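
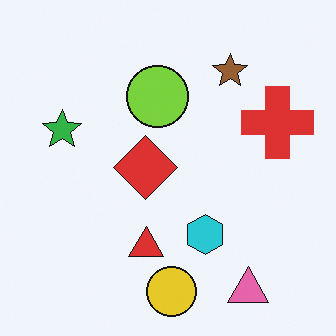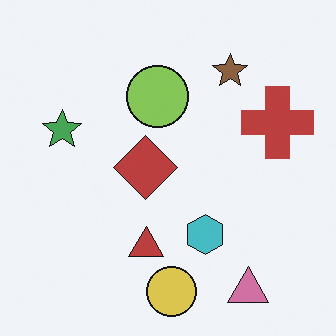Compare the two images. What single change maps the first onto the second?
Slightly desaturated.

All colors are more muted and greyish — a global saturation change.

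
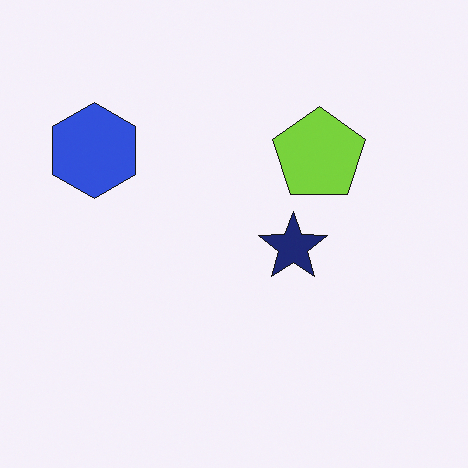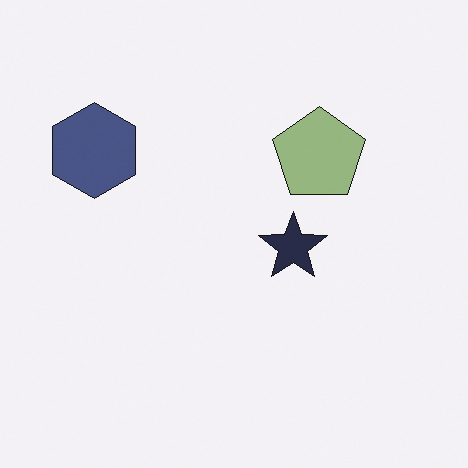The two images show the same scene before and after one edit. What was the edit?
It was made much more muted (saturation change).

All colors are more muted and greyish — a global saturation change.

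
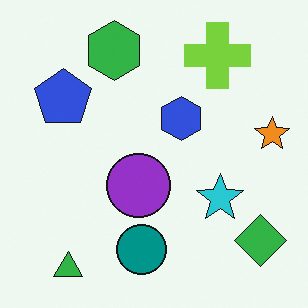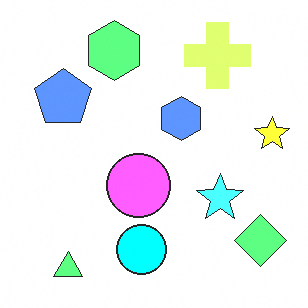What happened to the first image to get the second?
Brightened a lot.

Every pixel — background and shapes alike — is uniformly brightened.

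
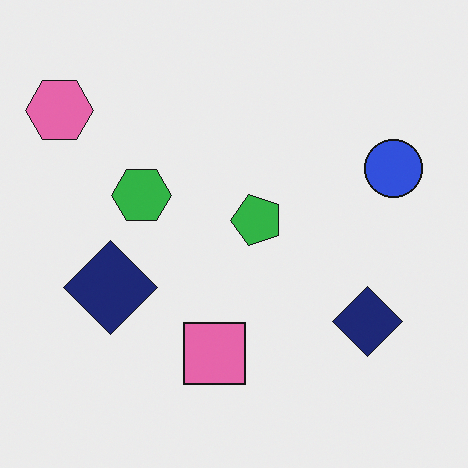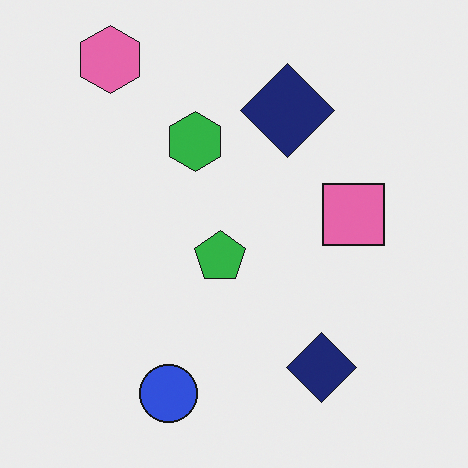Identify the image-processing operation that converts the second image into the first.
The first image is the second transposed (reflected across the top-left ↔ bottom-right diagonal).

Shapes have swapped their row and column positions — what was in the top-right is now in the bottom-left — a diagonal reflection.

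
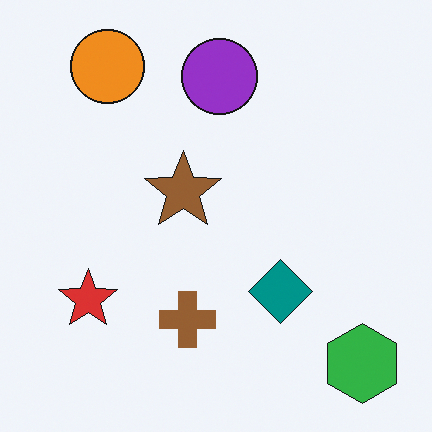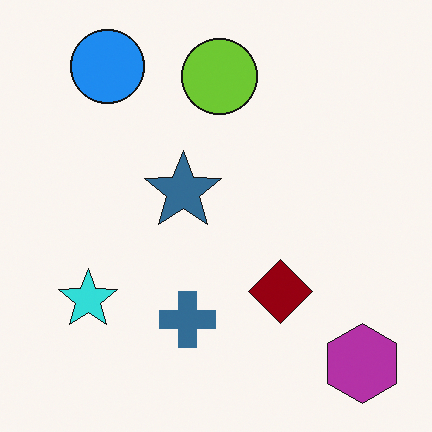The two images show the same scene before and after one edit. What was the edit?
The second image is the first hue-shifted by a large amount.

Every shape's color has rotated by the same amount around the hue wheel — a uniform hue shift.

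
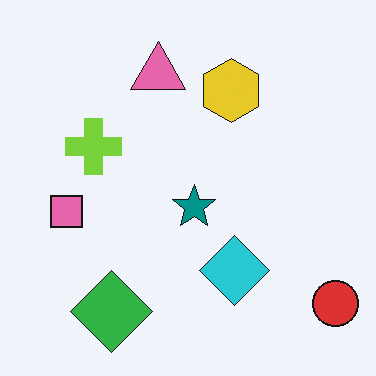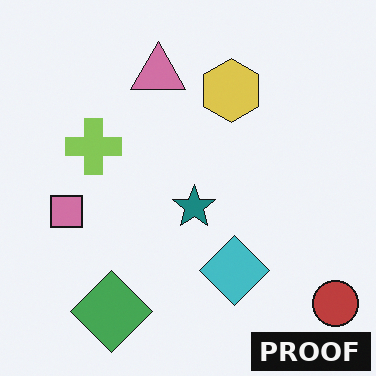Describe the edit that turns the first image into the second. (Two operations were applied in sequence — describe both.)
The second image is the first slightly desaturated, then watermarked with the text "PROOF" in the lower-right corner.

All colors are more muted and greyish — a global saturation change. A dark label reading "PROOF" appears in the lower-right corner.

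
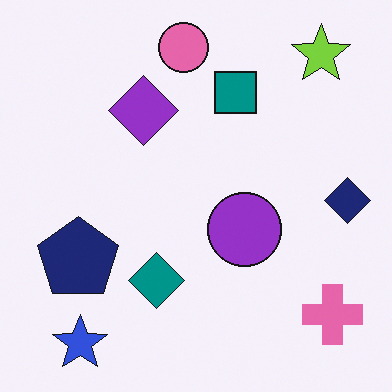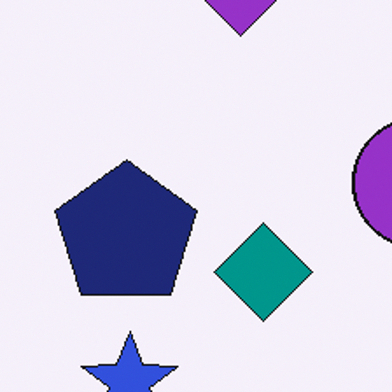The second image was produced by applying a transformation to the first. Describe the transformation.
Cropped tightly and scaled back up.

The visible shapes are larger and the field of view is narrower; shapes near the original edges may be partly or wholly outside the frame — a crop-and-rescale.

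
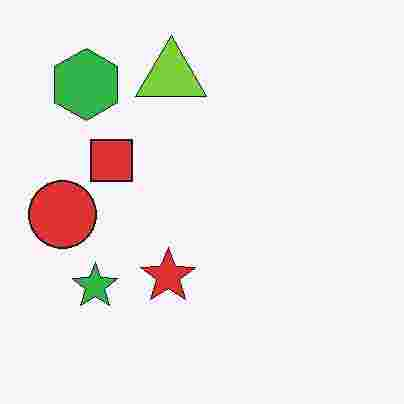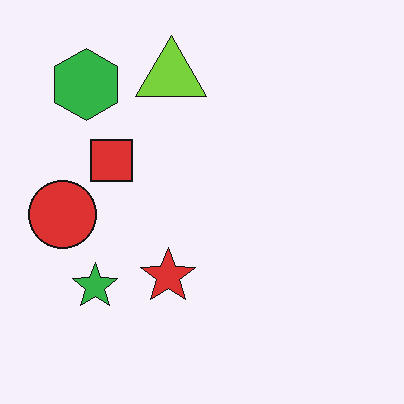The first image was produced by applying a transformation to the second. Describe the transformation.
This is the original image heavily JPEG-compressed with obvious blocking artifacts.

Blocky 8×8 compression artifacts appear around shape edges and the flat background shows ringing — characteristic JPEG degradation.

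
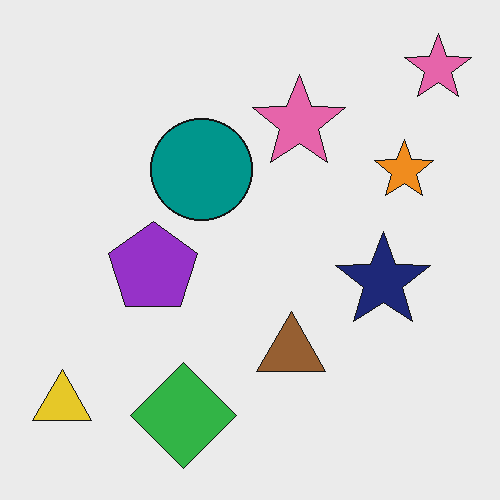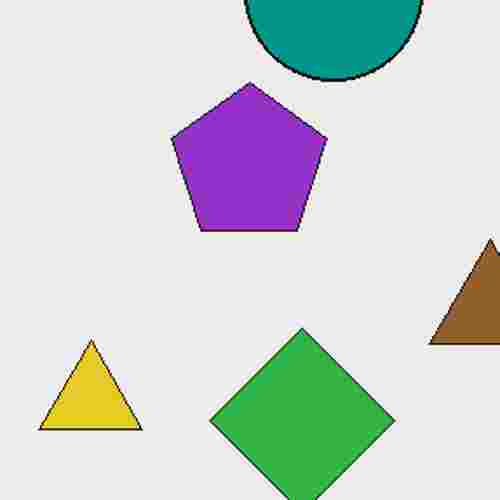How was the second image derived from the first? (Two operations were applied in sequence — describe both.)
The second image is the first cropped tightly and scaled back up, then heavily JPEG-compressed with obvious blocking artifacts.

The visible shapes are larger and the field of view is narrower; shapes near the original edges may be partly or wholly outside the frame — a crop-and-rescale. Blocky 8×8 compression artifacts appear around shape edges and the flat background shows ringing — characteristic JPEG degradation.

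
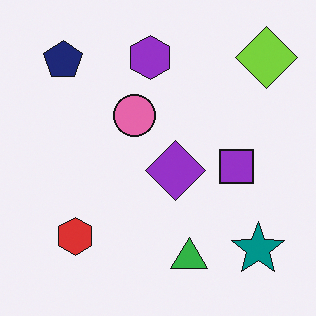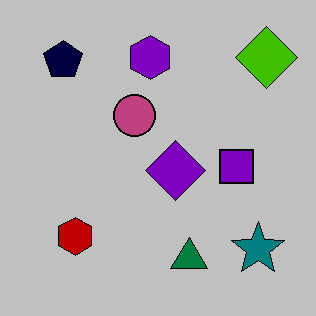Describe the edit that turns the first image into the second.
It was heavily posterized to just a handful of flat colors.

Each flat color has snapped to a coarser quantized level — most visibly, the near-white background has dropped to a flat grey.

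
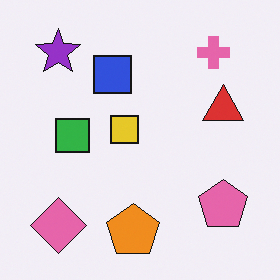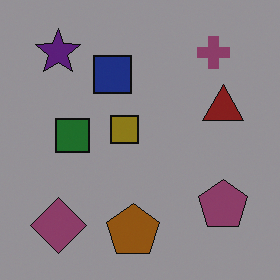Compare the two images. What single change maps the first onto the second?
It was noticeably darkened.

Every pixel — background and shapes alike — is uniformly darkened.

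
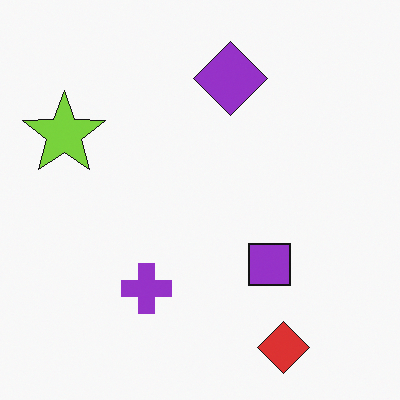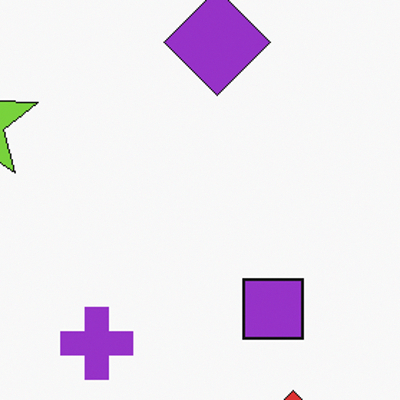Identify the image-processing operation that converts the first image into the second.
It was cropped slightly and scaled back up.

The visible shapes are larger and the field of view is narrower; shapes near the original edges may be partly or wholly outside the frame — a crop-and-rescale.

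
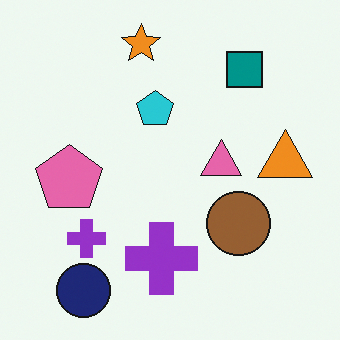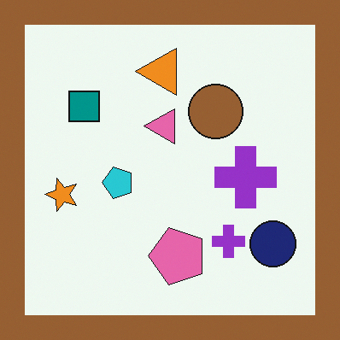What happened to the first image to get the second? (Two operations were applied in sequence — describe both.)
The transformation is: rotated 90° counter-clockwise, then framed with a brown border.

The navy circle sits in the bottom-left of the first image and the bottom-right of the second — consistent with a whole-image 90° counter-clockwise rotation. A solid brown frame runs around the edge of the second image, with the content slightly shrunk inside it.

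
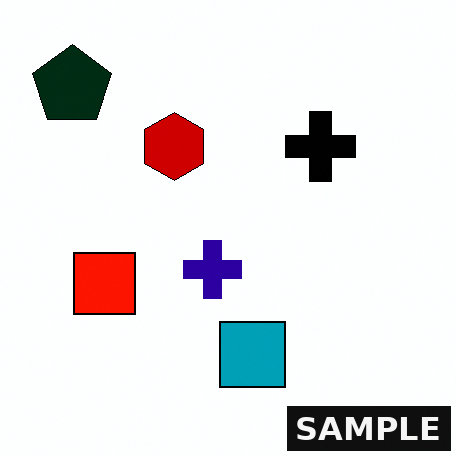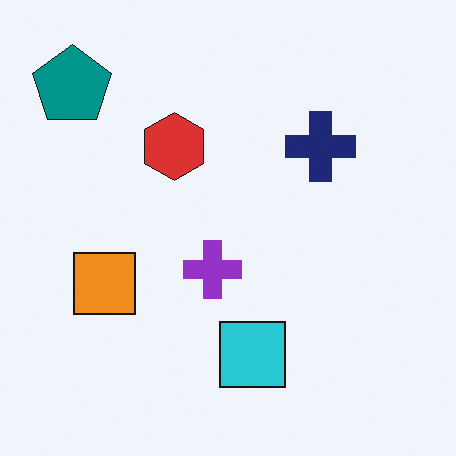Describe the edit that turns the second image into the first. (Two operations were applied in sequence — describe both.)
The first image is the second given much higher contrast, then watermarked with the text "SAMPLE" in the lower-right corner.

Tones are pushed away from mid-grey across the whole image — a global contrast change. A dark label reading "SAMPLE" appears in the lower-right corner.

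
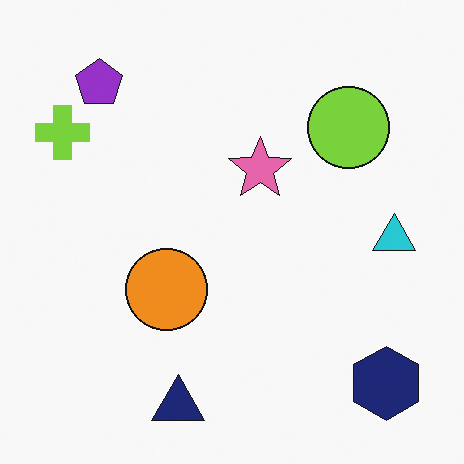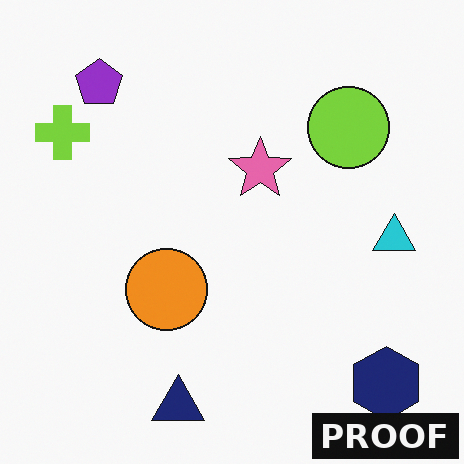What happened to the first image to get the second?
The second image is the first watermarked with the text "PROOF" in the lower-right corner.

A dark label reading "PROOF" appears in the lower-right corner.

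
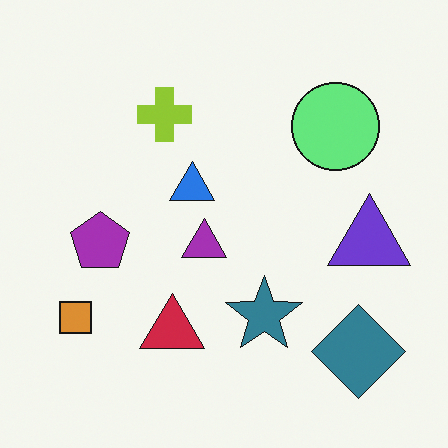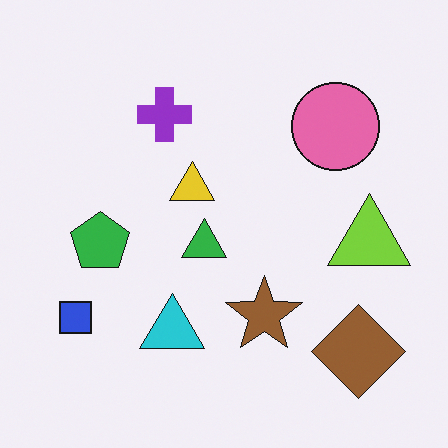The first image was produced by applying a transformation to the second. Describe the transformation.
The image was hue-shifted by a large amount.

Every shape's color has rotated by the same amount around the hue wheel — a uniform hue shift.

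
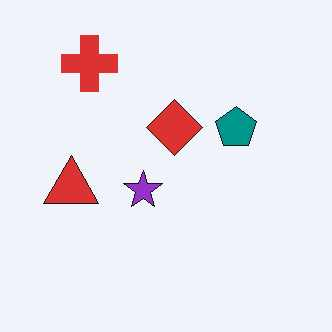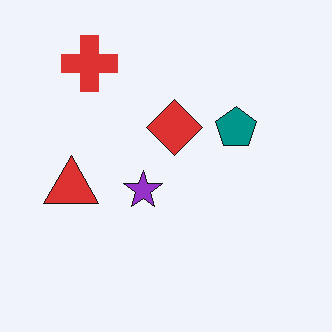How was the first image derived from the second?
Given moderate JPEG compression.

Blocky 8×8 compression artifacts appear around shape edges and the flat background shows ringing — characteristic JPEG degradation.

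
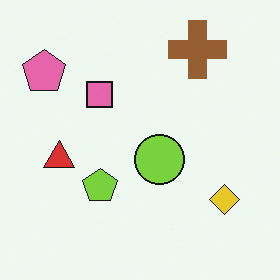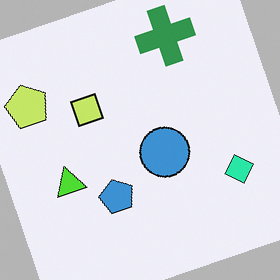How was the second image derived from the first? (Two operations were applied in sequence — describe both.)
This is the original image hue-shifted through roughly a third of the color wheel, then rotated counter-clockwise by a clearly visible amount.

Every shape's color has rotated by the same amount around the hue wheel — a uniform hue shift. Every shape is tilted by the same angle and the image corners show triangular fill wedges — a whole-image rotation by a non-right angle.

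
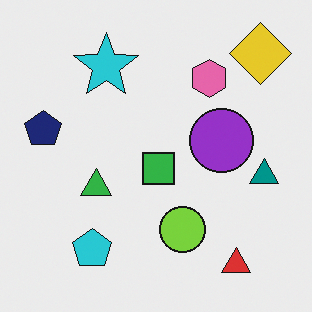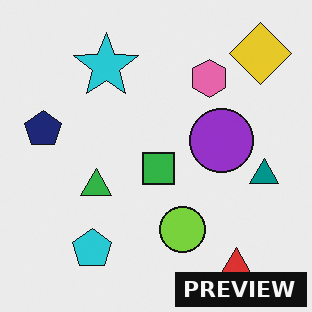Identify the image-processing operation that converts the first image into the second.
Watermarked with the text "PREVIEW" in the lower-right corner.

A dark label reading "PREVIEW" appears in the lower-right corner.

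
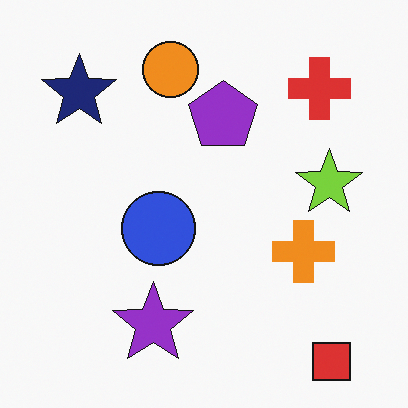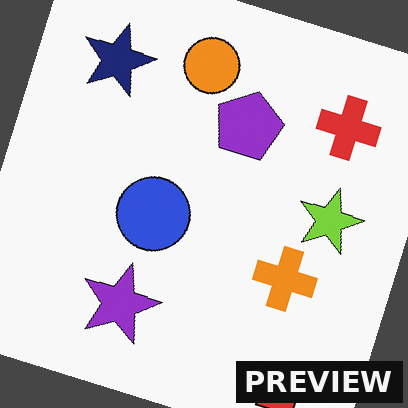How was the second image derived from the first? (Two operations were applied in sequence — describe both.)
It was rotated clockwise by a moderate amount, then watermarked with the text "PREVIEW" in the lower-right corner.

Every shape is tilted by the same angle and the image corners show triangular fill wedges — a whole-image rotation by a non-right angle. A dark label reading "PREVIEW" appears in the lower-right corner.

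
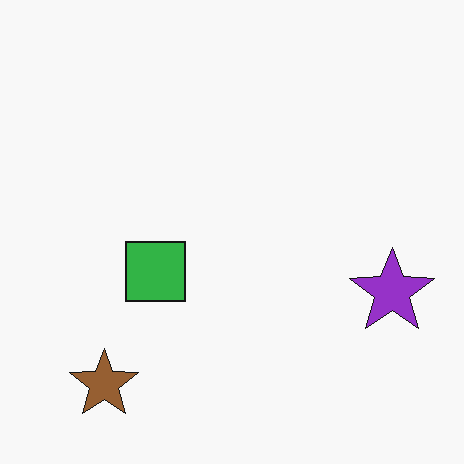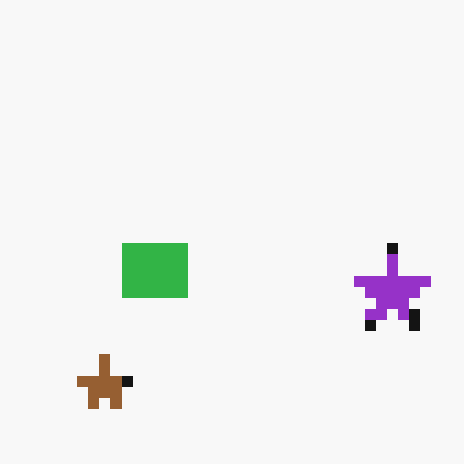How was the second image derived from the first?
The image was heavily pixelated into large blocks.

Shapes are reduced to large square blocks; fine edges and outlines are lost — a downscale-then-upscale (mosaic) effect.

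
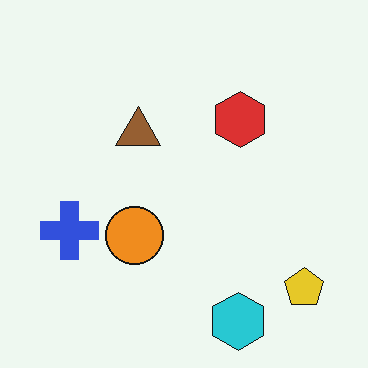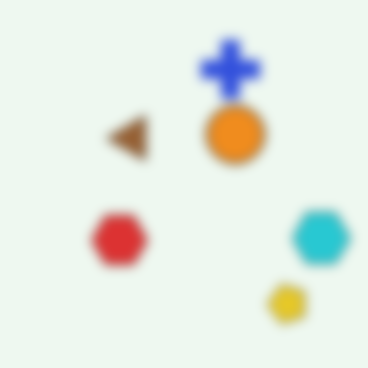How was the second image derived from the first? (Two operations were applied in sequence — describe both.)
The image was strongly gaussian-blurred, then transposed (reflected across the top-left ↔ bottom-right diagonal).

Shape edges and outlines are uniformly softened across the whole image. Shapes have swapped their row and column positions — what was in the top-right is now in the bottom-left — a diagonal reflection.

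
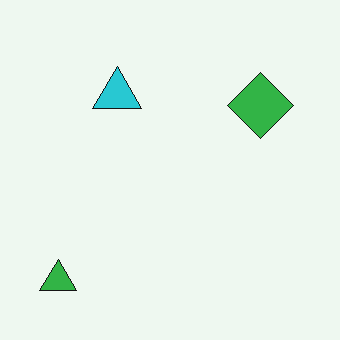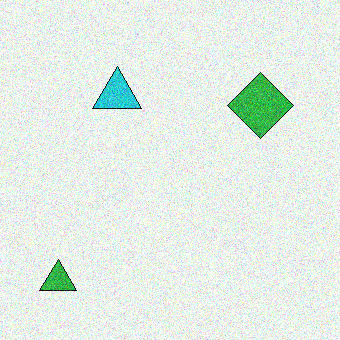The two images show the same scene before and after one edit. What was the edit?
It was degraded with visible gaussian noise.

Random speckle covers the whole image, including the flat background.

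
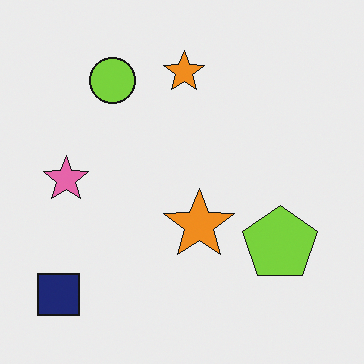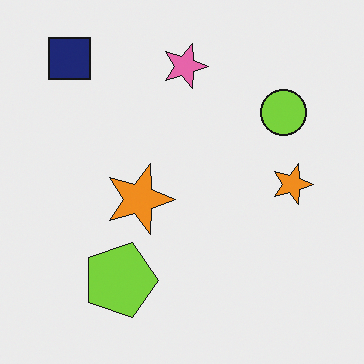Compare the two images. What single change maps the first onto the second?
It was rotated 90° clockwise.

The navy square sits in the bottom-left of the first image and the top-left of the second — consistent with a whole-image 90° clockwise rotation.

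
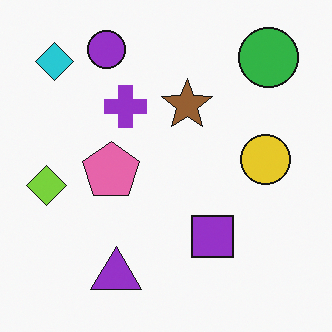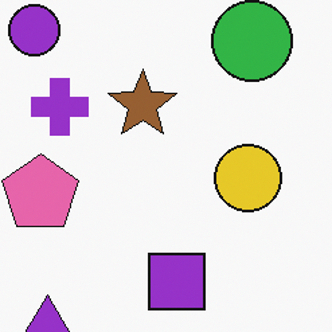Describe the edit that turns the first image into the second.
It was cropped to a modestly smaller region and rescaled.

The visible shapes are larger and the field of view is narrower; shapes near the original edges may be partly or wholly outside the frame — a crop-and-rescale.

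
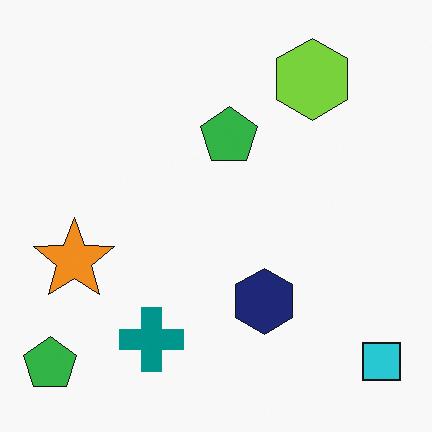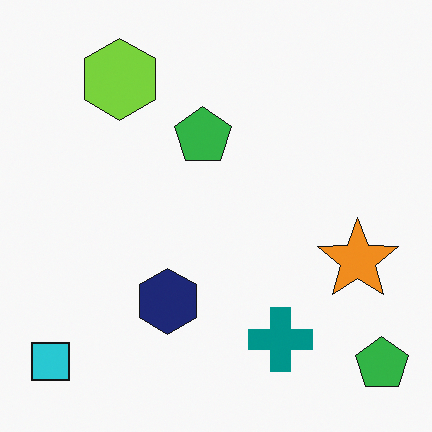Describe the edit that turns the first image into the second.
The second image is the first flipped horizontally (left ↔ right).

The cyan square is in the bottom-right of the first image and the bottom-left of the second — shapes on opposite sides of the vertical midline have swapped in a mirror flip.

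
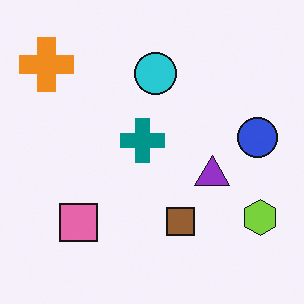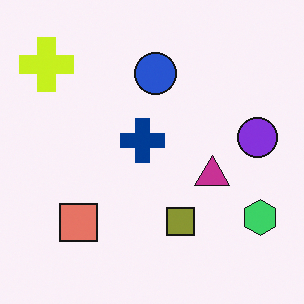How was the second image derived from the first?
Hue-shifted by a small amount.

Every shape's color has rotated by the same amount around the hue wheel — a uniform hue shift.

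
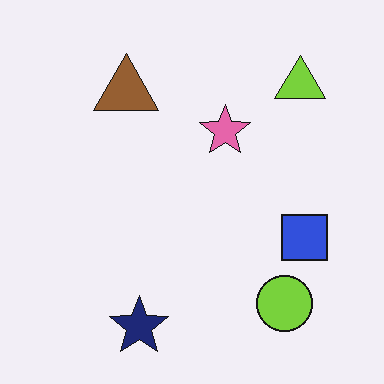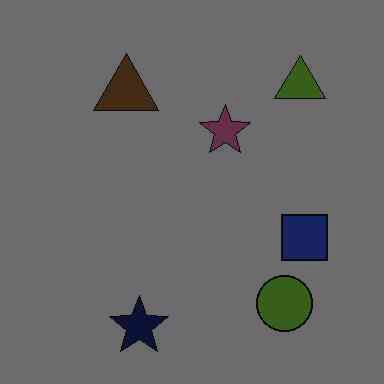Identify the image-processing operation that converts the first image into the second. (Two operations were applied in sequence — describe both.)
The image was heavily JPEG-compressed with obvious blocking artifacts, then substantially darkened.

Blocky 8×8 compression artifacts appear around shape edges and the flat background shows ringing — characteristic JPEG degradation. Every pixel — background and shapes alike — is uniformly darkened.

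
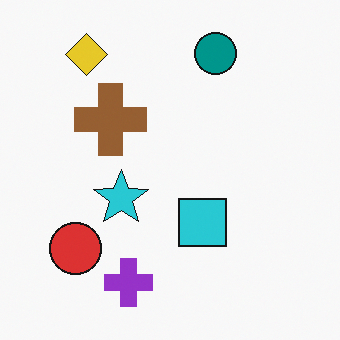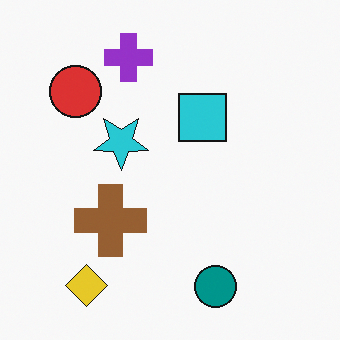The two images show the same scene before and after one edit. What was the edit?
This is the original image flipped vertically (top ↔ bottom).

The teal circle is in the top of the first image and the bottom of the second — shapes on opposite sides of the horizontal midline have swapped in a mirror flip.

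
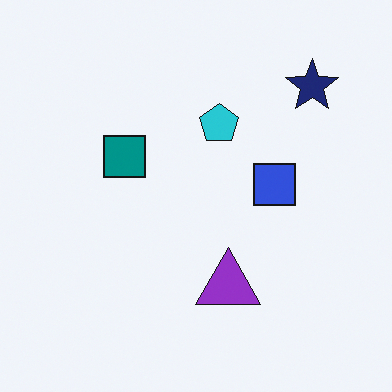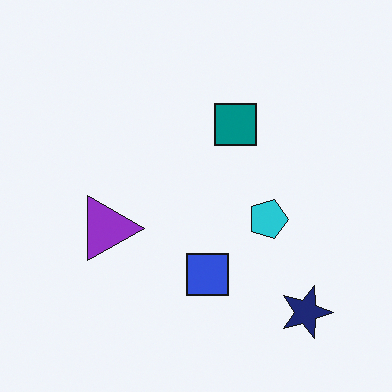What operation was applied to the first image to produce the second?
It was rotated 90° clockwise.

The navy star sits in the top-right of the first image and the bottom-right of the second — consistent with a whole-image 90° clockwise rotation.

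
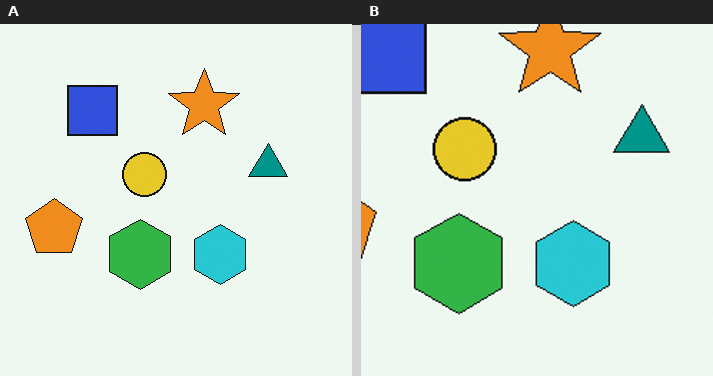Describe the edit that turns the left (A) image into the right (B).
It was cropped to a modestly smaller region and rescaled.

The visible shapes are larger and the field of view is narrower; shapes near the original edges may be partly or wholly outside the frame — a crop-and-rescale.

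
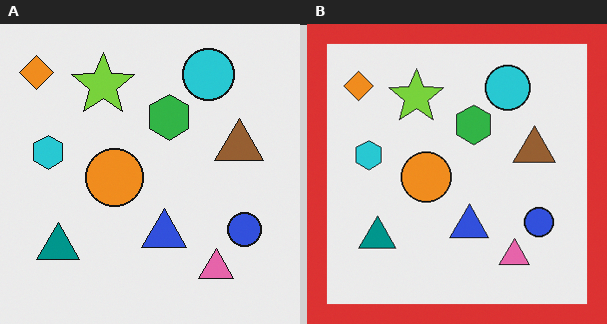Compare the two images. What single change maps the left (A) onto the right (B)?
The image was framed with a red border.

A solid red frame runs around the edge of the right (B) image, with the content slightly shrunk inside it.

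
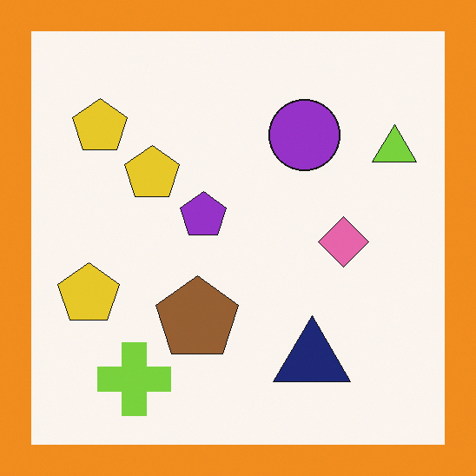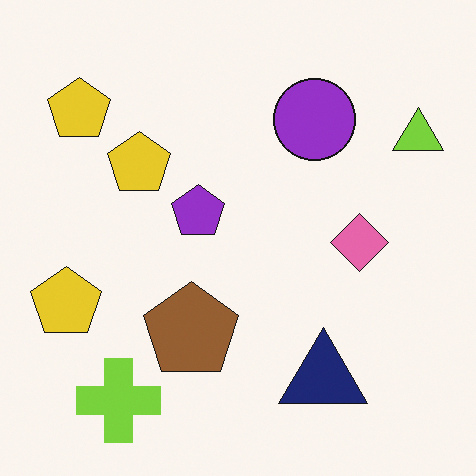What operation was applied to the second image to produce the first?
The image was framed with a orange border.

A solid orange frame runs around the edge of the first image, with the content slightly shrunk inside it.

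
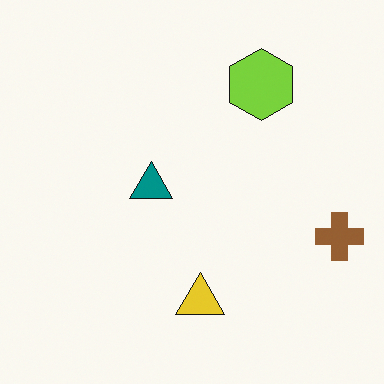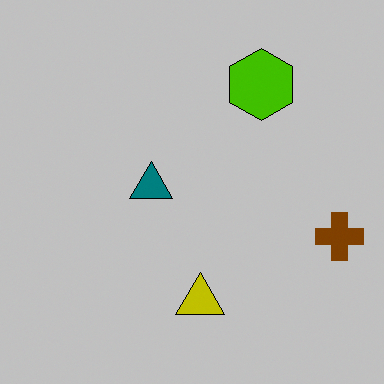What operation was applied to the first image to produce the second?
This is the original image aggressively posterized.

Each flat color has snapped to a coarser quantized level — most visibly, the near-white background has dropped to a flat grey.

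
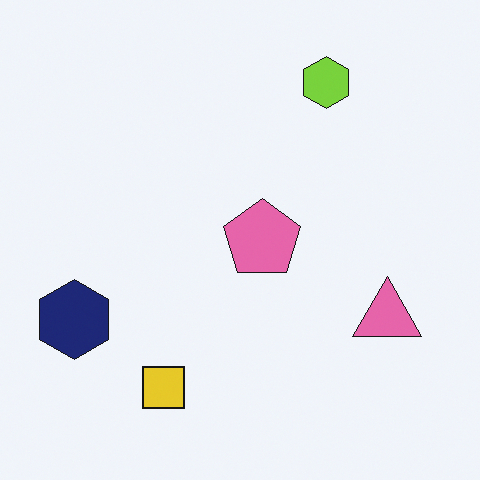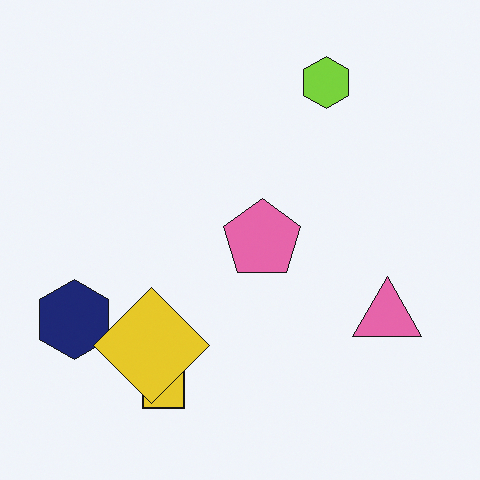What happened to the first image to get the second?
It was overlaid with an additional yellow diamond.

A yellow diamond appears in the second image that is absent from the first.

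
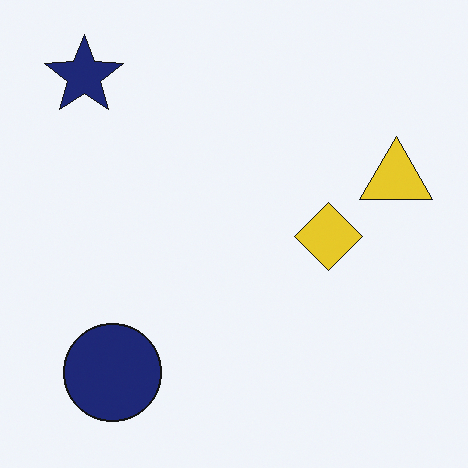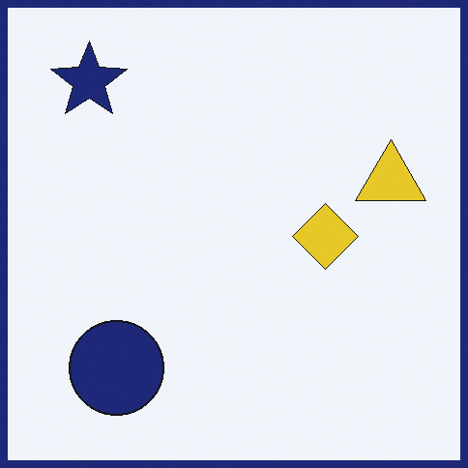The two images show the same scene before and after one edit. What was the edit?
The transformation is: framed with a navy border.

A solid navy frame runs around the edge of the second image, with the content slightly shrunk inside it.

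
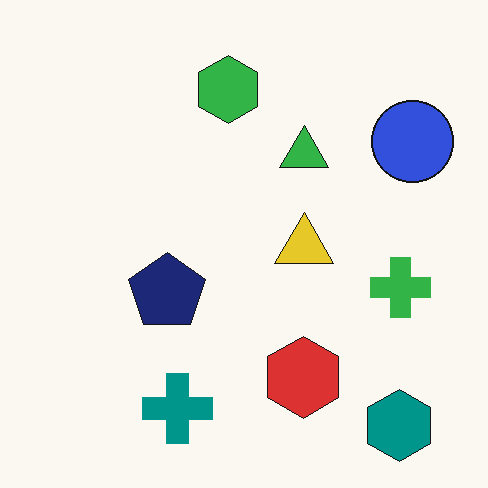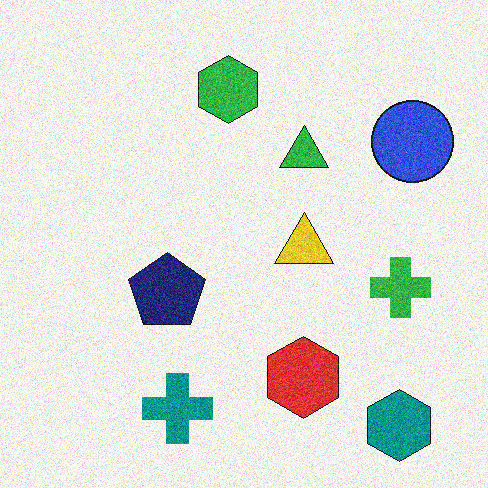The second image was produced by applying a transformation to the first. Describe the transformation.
The second image is the first degraded with moderate additive noise.

Random speckle covers the whole image, including the flat background.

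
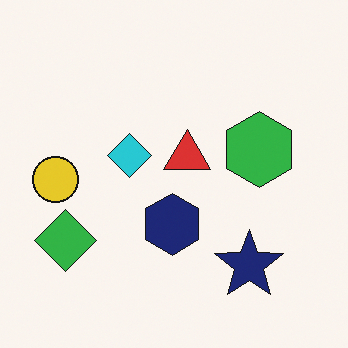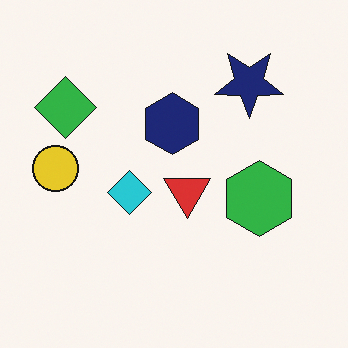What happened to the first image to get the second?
This is the original image flipped vertically (top ↔ bottom).

The navy star is in the bottom-right of the first image and the top-right of the second — shapes on opposite sides of the horizontal midline have swapped in a mirror flip.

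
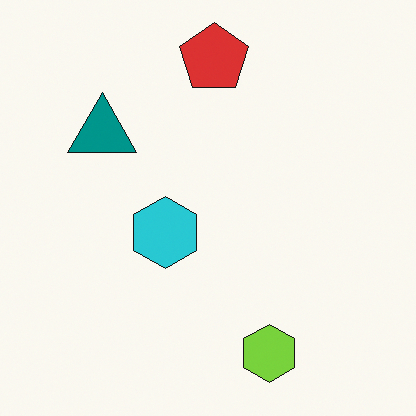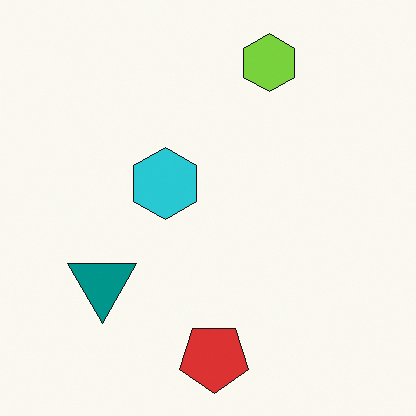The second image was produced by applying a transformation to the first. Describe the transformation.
It was flipped vertically (top ↔ bottom).

The red pentagon is in the top of the first image and the bottom of the second — shapes on opposite sides of the horizontal midline have swapped in a mirror flip.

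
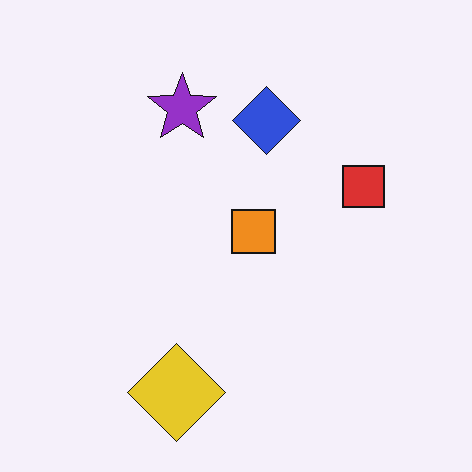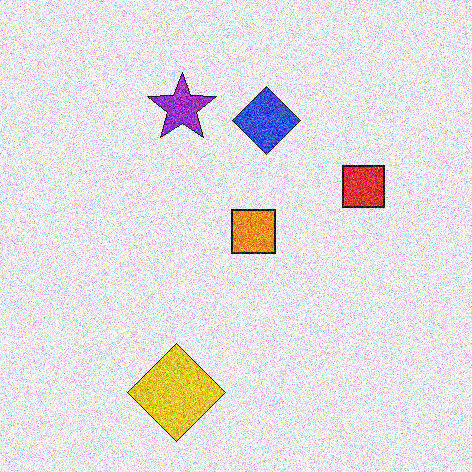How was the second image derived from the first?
Degraded with heavy additive noise.

Random speckle covers the whole image, including the flat background.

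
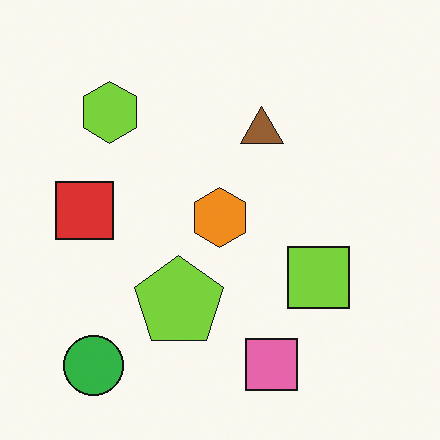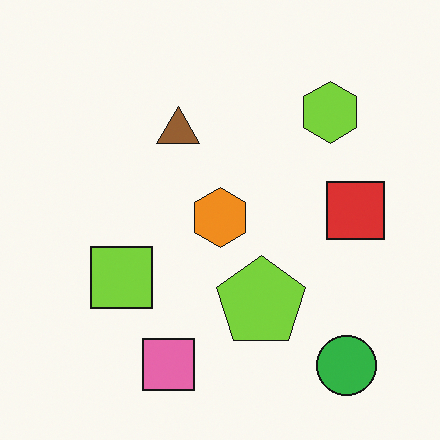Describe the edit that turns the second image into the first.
This is the original image flipped horizontally (left ↔ right).

The red square is in the right of the second image and the left of the first — shapes on opposite sides of the vertical midline have swapped in a mirror flip.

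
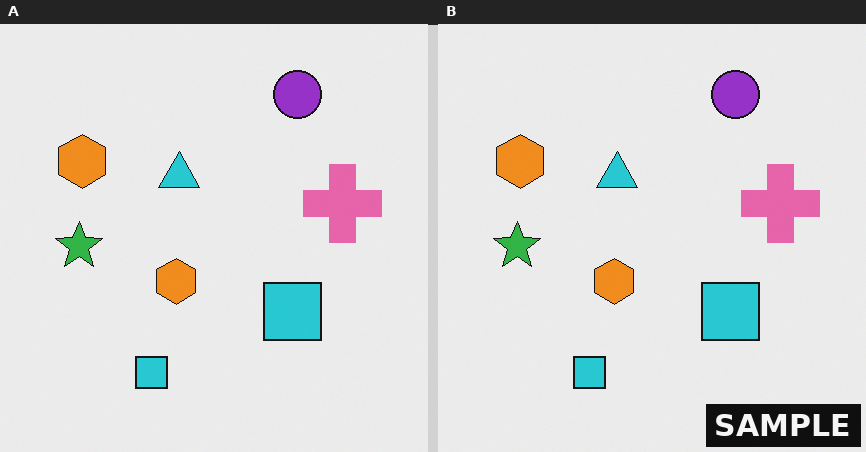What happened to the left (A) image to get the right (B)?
The transformation is: watermarked with the text "SAMPLE" in the lower-right corner.

A dark label reading "SAMPLE" appears in the lower-right corner.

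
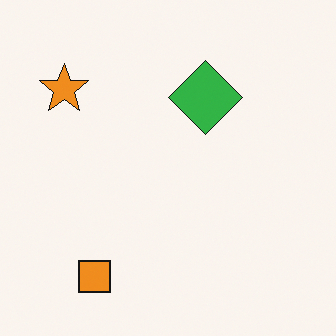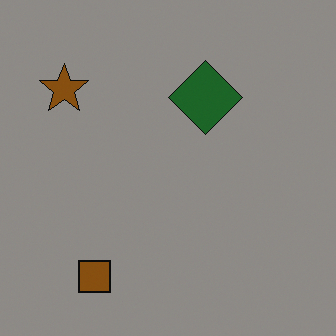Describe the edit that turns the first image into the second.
This is the original image substantially darkened.

Every pixel — background and shapes alike — is uniformly darkened.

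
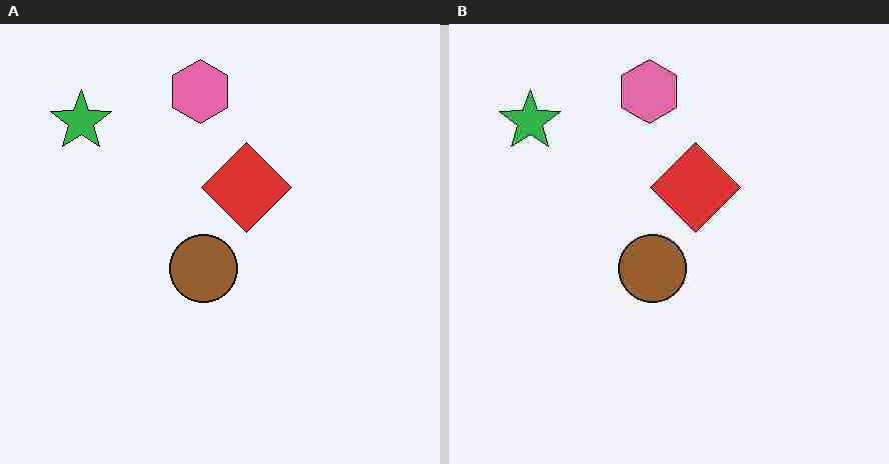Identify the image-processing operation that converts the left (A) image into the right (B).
This is the original image degraded with heavy JPEG compression.

Blocky 8×8 compression artifacts appear around shape edges and the flat background shows ringing — characteristic JPEG degradation.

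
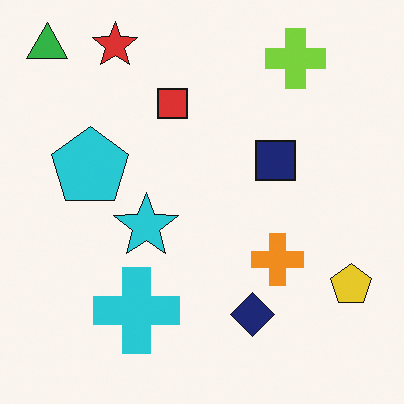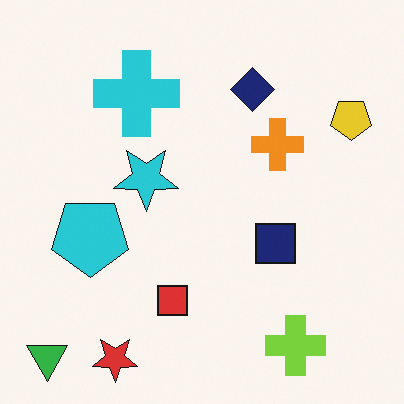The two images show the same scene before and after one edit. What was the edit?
The image was flipped vertically (top ↔ bottom).

The red star is in the top-left of the first image and the bottom-left of the second — shapes on opposite sides of the horizontal midline have swapped in a mirror flip.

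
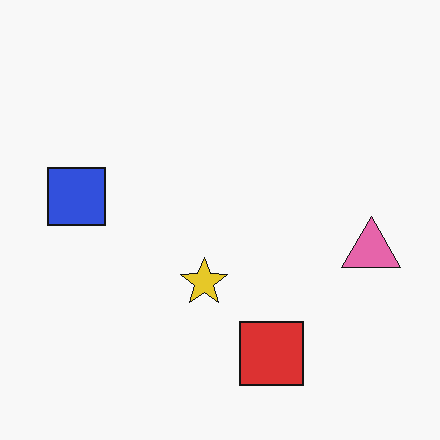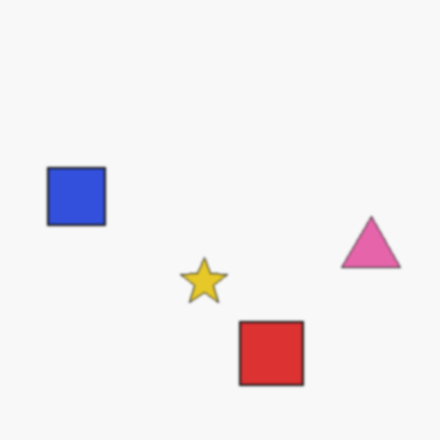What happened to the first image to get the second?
It was lightly blurred.

Shape edges and outlines are uniformly softened across the whole image.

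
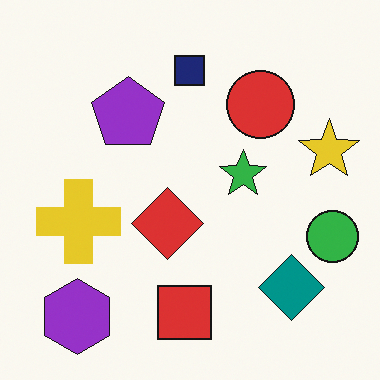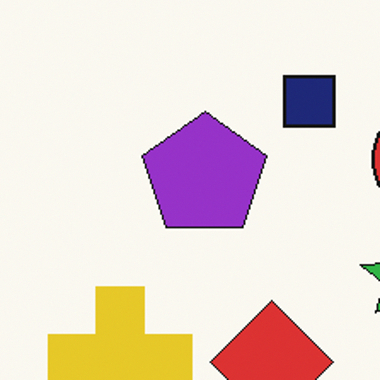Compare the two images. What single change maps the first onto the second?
The image was cropped tightly and scaled back up.

The visible shapes are larger and the field of view is narrower; shapes near the original edges may be partly or wholly outside the frame — a crop-and-rescale.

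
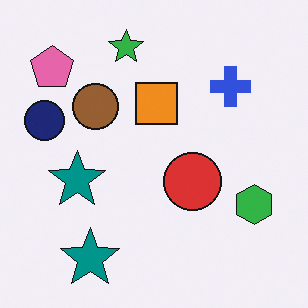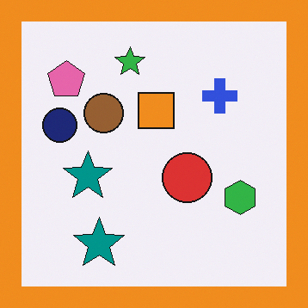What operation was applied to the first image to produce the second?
This is the original image framed with a orange border.

A solid orange frame runs around the edge of the second image, with the content slightly shrunk inside it.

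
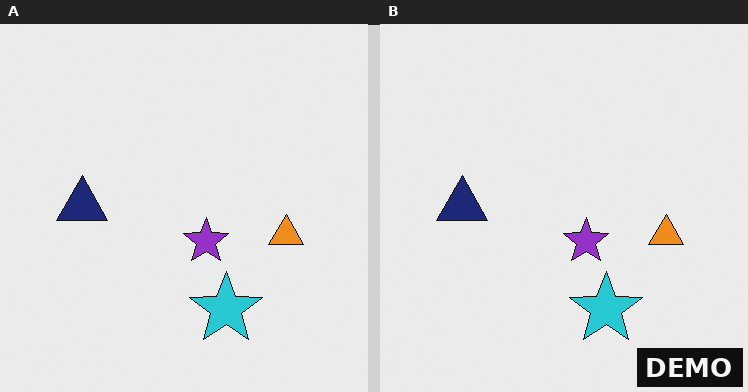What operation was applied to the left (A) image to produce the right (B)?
It was watermarked with the text "DEMO" in the lower-right corner.

A dark label reading "DEMO" appears in the lower-right corner.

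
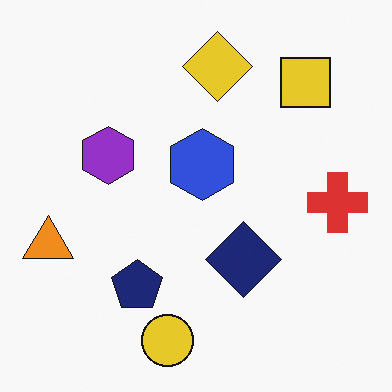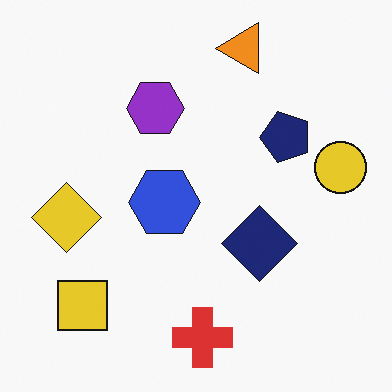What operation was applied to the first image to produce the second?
The second image is the first transposed (reflected across the top-left ↔ bottom-right diagonal).

Shapes have swapped their row and column positions — what was in the top-right is now in the bottom-left — a diagonal reflection.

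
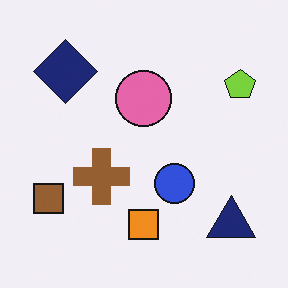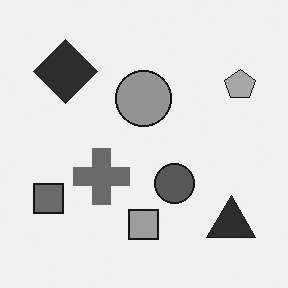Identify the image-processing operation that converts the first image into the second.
The second image is the first converted to grayscale.

All color is removed — every shape is now a shade of grey.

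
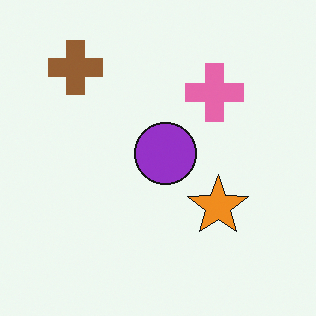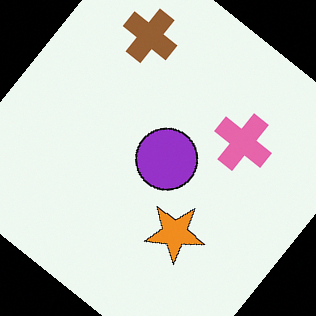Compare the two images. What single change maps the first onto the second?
This is the original image rotated clockwise by a large amount — several tens of degrees.

Every shape is tilted by the same angle and the image corners show triangular fill wedges — a whole-image rotation by a non-right angle.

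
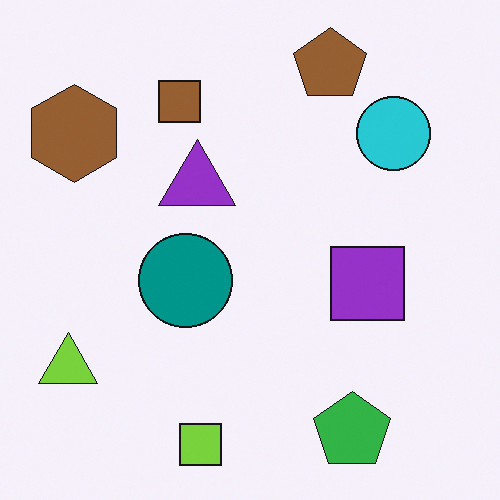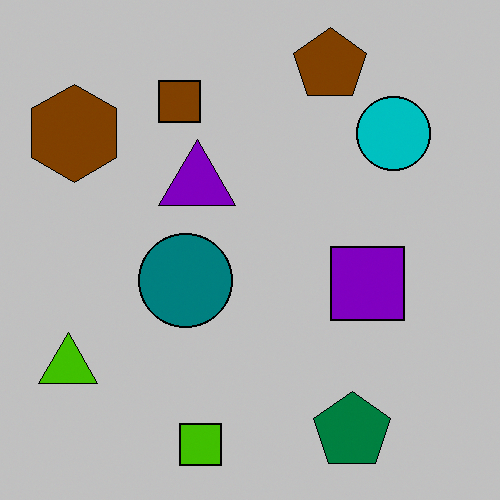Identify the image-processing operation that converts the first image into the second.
The image was aggressively posterized.

Each flat color has snapped to a coarser quantized level — most visibly, the near-white background has dropped to a flat grey.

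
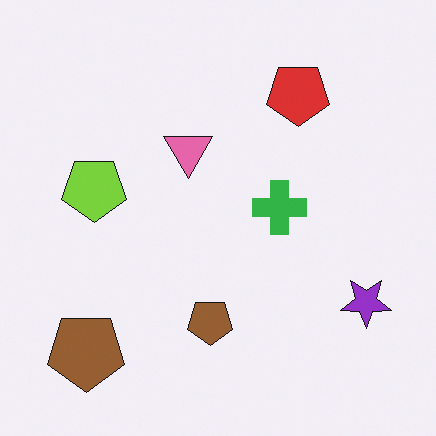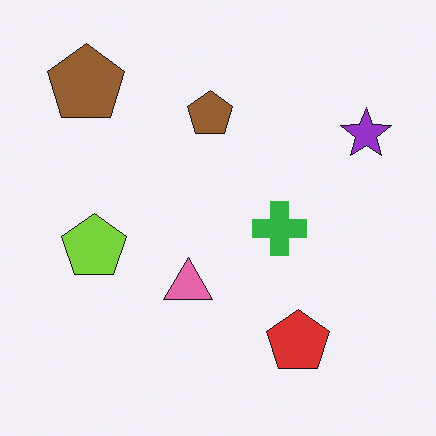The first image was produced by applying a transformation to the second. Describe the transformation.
The image was flipped vertically (top ↔ bottom).

The red pentagon is in the bottom-right of the second image and the top-right of the first — shapes on opposite sides of the horizontal midline have swapped in a mirror flip.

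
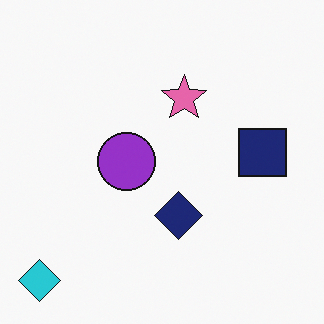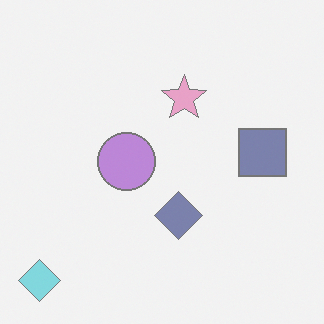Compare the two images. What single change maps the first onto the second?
Given much lower contrast.

Tones are pushed toward mid-grey across the whole image — a global contrast change.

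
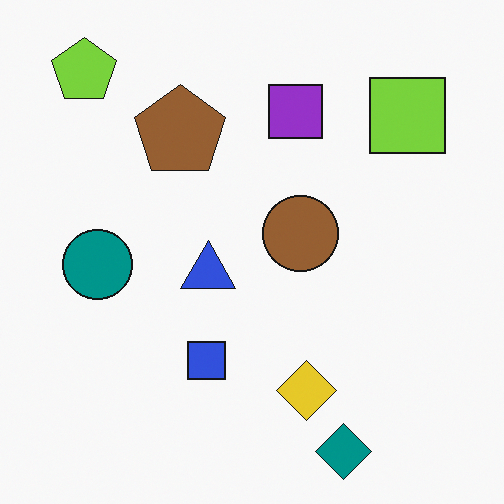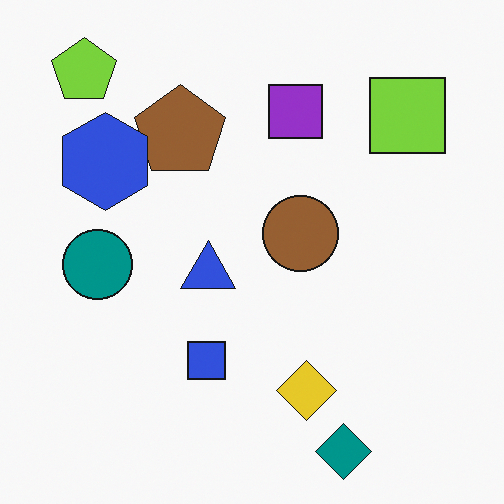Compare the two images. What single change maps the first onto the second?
The second image is the first overlaid with an additional blue hexagon.

A blue hexagon appears in the second image that is absent from the first.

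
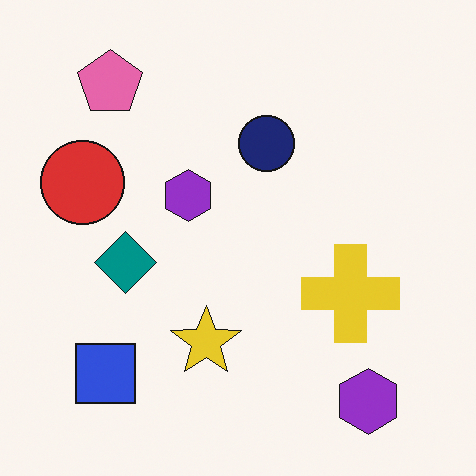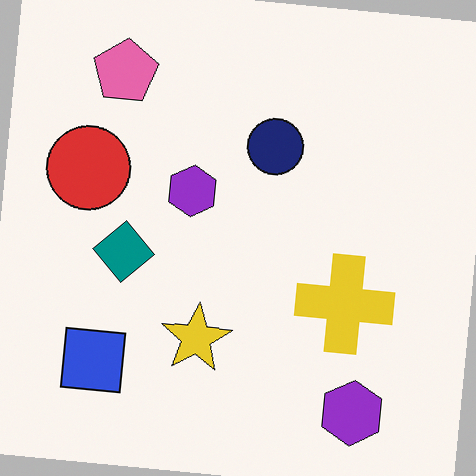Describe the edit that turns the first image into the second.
The image was rotated clockwise by a few degrees.

Every shape is tilted by the same angle and the image corners show triangular fill wedges — a whole-image rotation by a non-right angle.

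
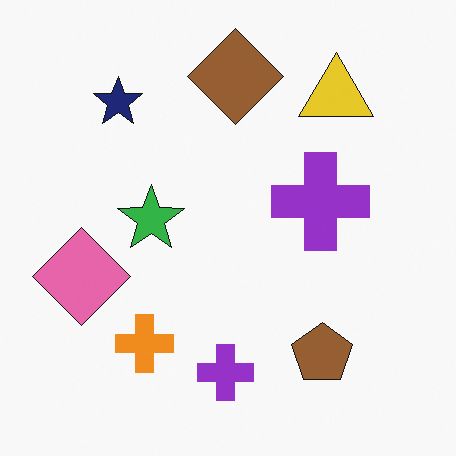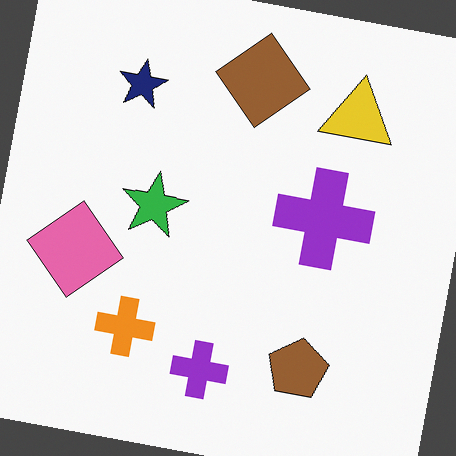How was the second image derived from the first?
The transformation is: rotated clockwise by a slight angle.

Every shape is tilted by the same angle and the image corners show triangular fill wedges — a whole-image rotation by a non-right angle.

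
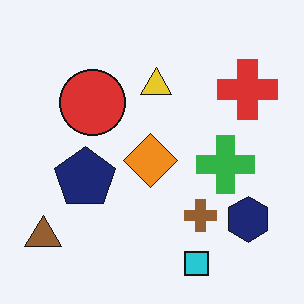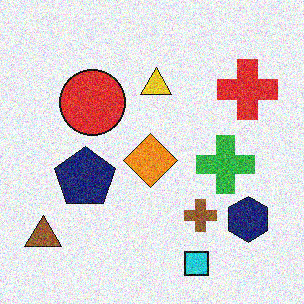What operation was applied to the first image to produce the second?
The transformation is: degraded with a thick layer of grain.

Random speckle covers the whole image, including the flat background.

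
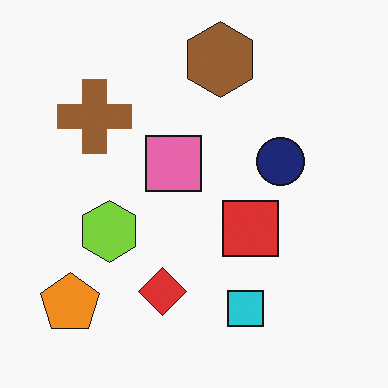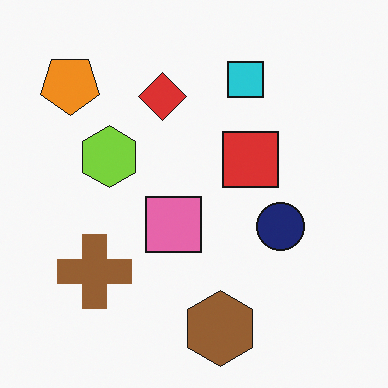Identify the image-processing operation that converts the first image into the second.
Flipped vertically (top ↔ bottom).

The brown hexagon is in the top of the first image and the bottom of the second — shapes on opposite sides of the horizontal midline have swapped in a mirror flip.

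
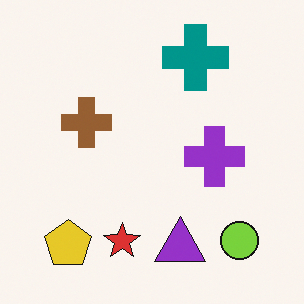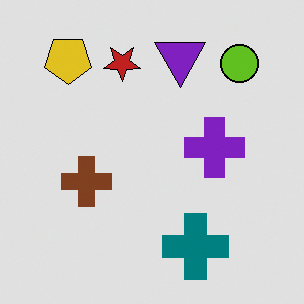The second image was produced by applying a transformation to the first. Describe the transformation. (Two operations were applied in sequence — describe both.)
Flipped vertically (top ↔ bottom), then posterized to a reduced palette.

The teal cross is in the top of the first image and the bottom of the second — shapes on opposite sides of the horizontal midline have swapped in a mirror flip. Each flat color has snapped to a coarser quantized level — most visibly, the near-white background has dropped to a flat grey.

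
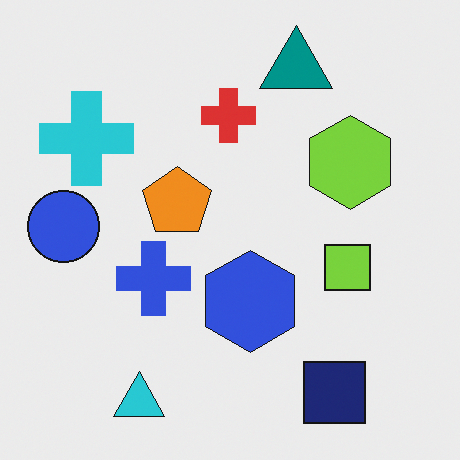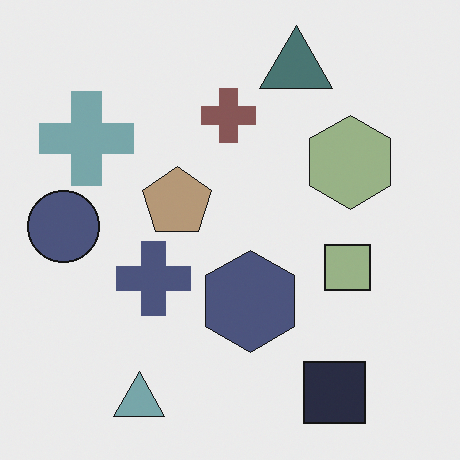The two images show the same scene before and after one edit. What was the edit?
Heavily desaturated.

All colors are more muted and greyish — a global saturation change.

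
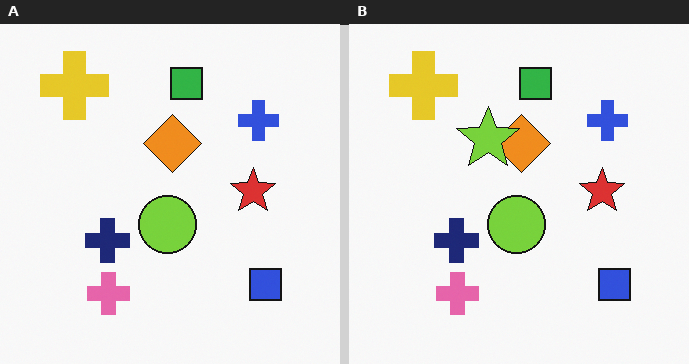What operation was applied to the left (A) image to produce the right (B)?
The image was overlaid with an additional lime star.

A lime star appears in the right (B) image that is absent from the left (A).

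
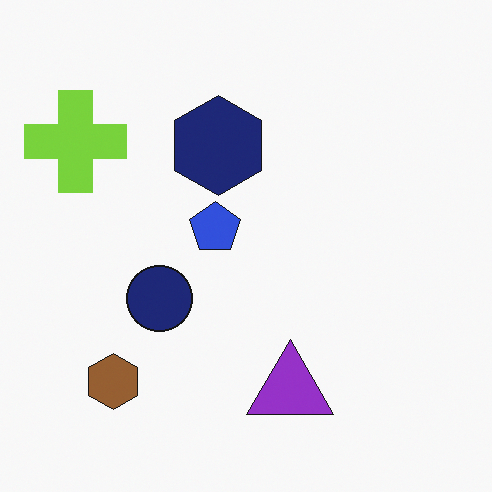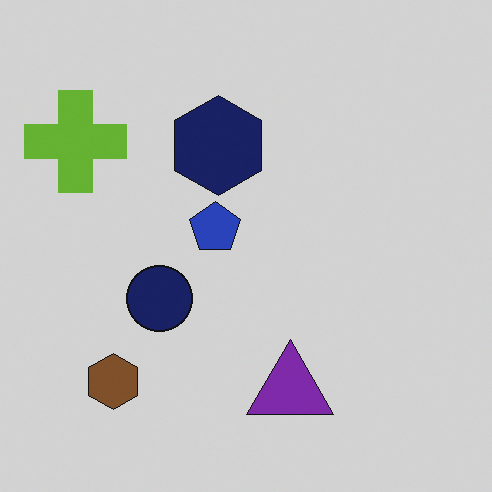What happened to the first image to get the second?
The image was darkened a little.

Every pixel — background and shapes alike — is uniformly darkened.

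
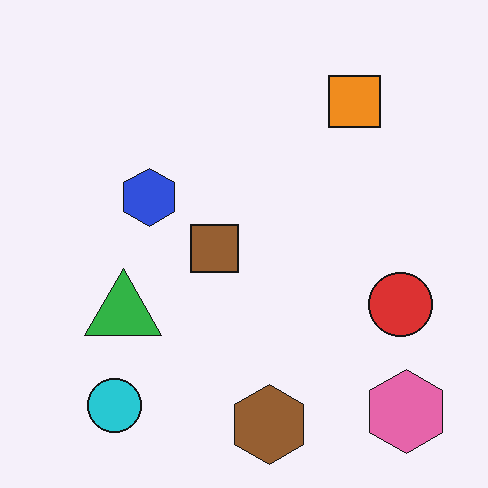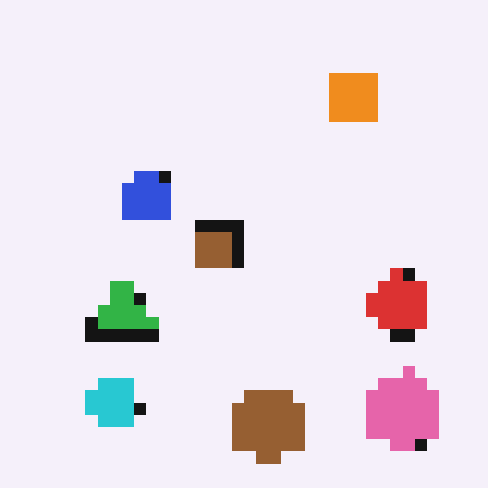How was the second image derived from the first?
The transformation is: coarsely pixelated.

Shapes are reduced to large square blocks; fine edges and outlines are lost — a downscale-then-upscale (mosaic) effect.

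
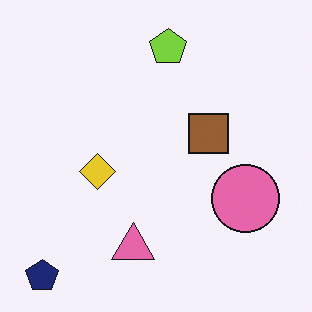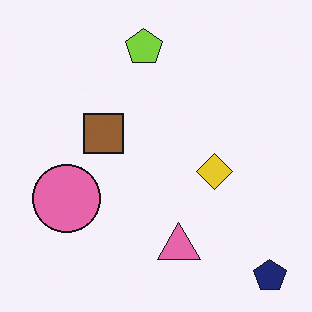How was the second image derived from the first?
The transformation is: flipped horizontally (left ↔ right).

The navy pentagon is in the bottom-left of the first image and the bottom-right of the second — shapes on opposite sides of the vertical midline have swapped in a mirror flip.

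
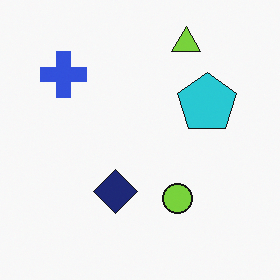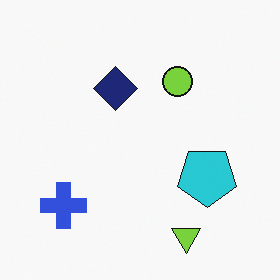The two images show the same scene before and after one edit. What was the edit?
The transformation is: flipped vertically (top ↔ bottom).

The lime triangle is in the top of the first image and the bottom of the second — shapes on opposite sides of the horizontal midline have swapped in a mirror flip.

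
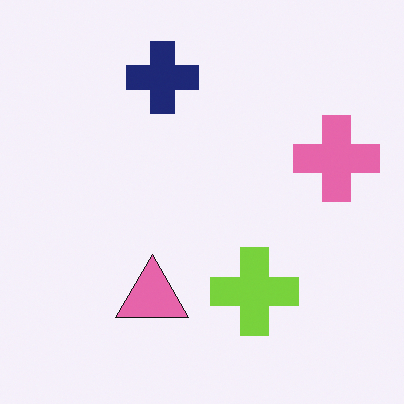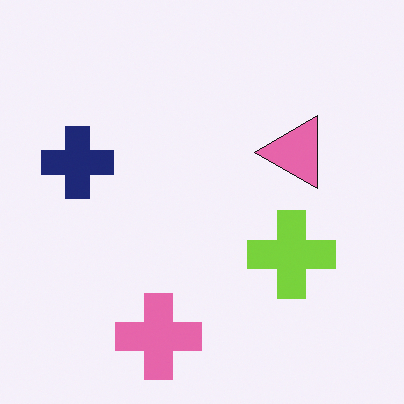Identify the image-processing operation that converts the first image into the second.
The transformation is: transposed (reflected across the top-left ↔ bottom-right diagonal).

Shapes have swapped their row and column positions — what was in the top-right is now in the bottom-left — a diagonal reflection.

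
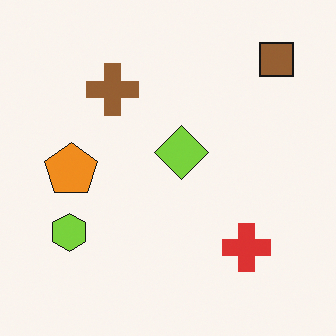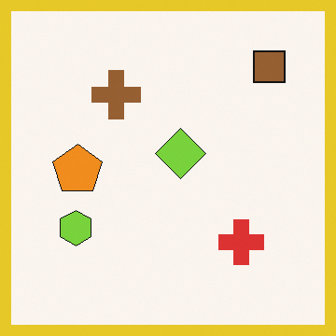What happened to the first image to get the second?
The second image is the first framed with a yellow border.

A solid yellow frame runs around the edge of the second image, with the content slightly shrunk inside it.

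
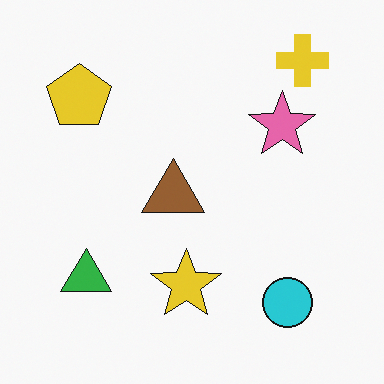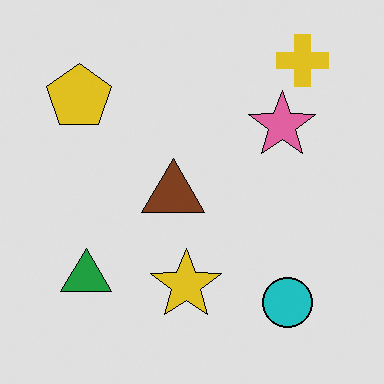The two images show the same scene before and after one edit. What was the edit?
The second image is the first posterized to a reduced palette.

Each flat color has snapped to a coarser quantized level — most visibly, the near-white background has dropped to a flat grey.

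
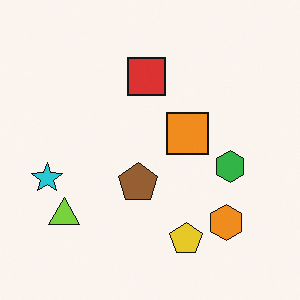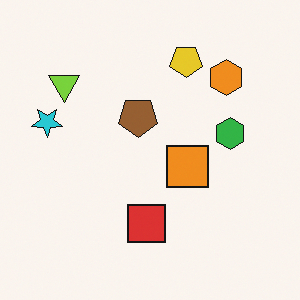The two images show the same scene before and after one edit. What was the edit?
Flipped vertically (top ↔ bottom).

The yellow pentagon is in the bottom of the first image and the top of the second — shapes on opposite sides of the horizontal midline have swapped in a mirror flip.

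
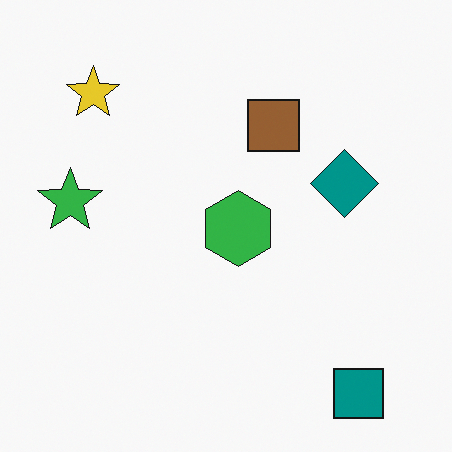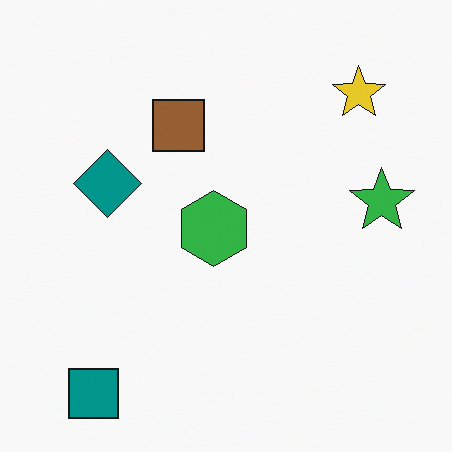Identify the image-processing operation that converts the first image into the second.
The image was flipped horizontally (left ↔ right).

The green star is in the left of the first image and the right of the second — shapes on opposite sides of the vertical midline have swapped in a mirror flip.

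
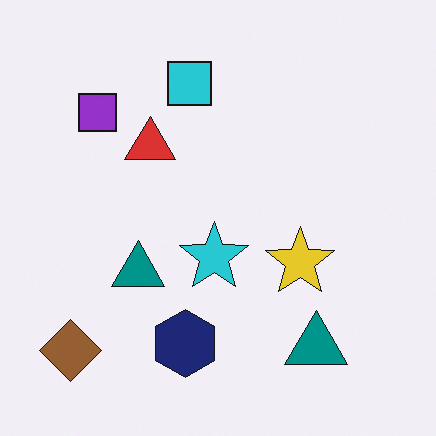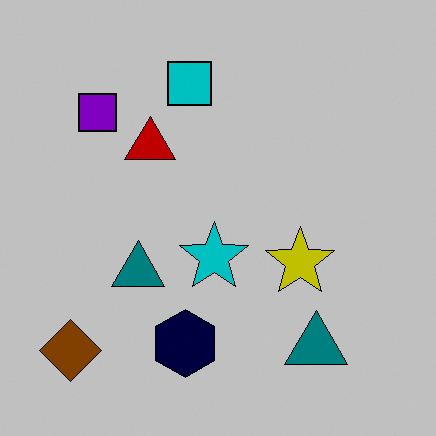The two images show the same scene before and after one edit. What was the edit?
The image was heavily posterized to just a handful of flat colors.

Each flat color has snapped to a coarser quantized level — most visibly, the near-white background has dropped to a flat grey.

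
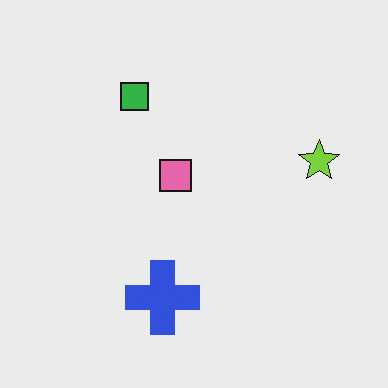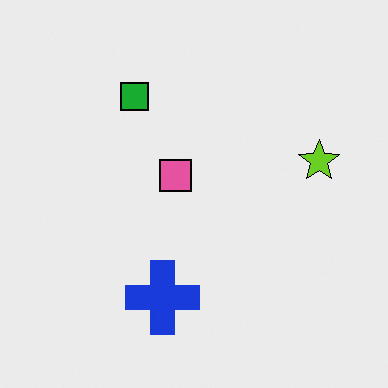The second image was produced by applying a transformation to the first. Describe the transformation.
The second image is the first given slightly increased contrast.

Tones are pushed away from mid-grey across the whole image — a global contrast change.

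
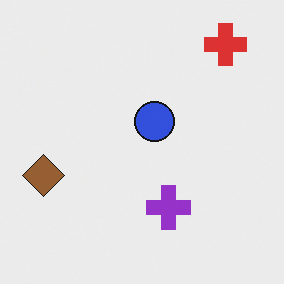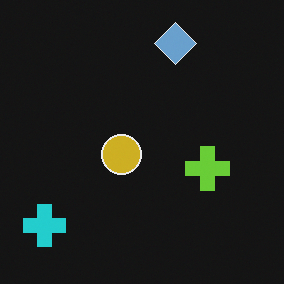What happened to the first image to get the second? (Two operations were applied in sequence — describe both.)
Color-inverted (negative), then transposed (reflected across the top-left ↔ bottom-right diagonal).

The light background has become dark and every shape's color is its complement — a photographic negative. Shapes have swapped their row and column positions — what was in the top-right is now in the bottom-left — a diagonal reflection.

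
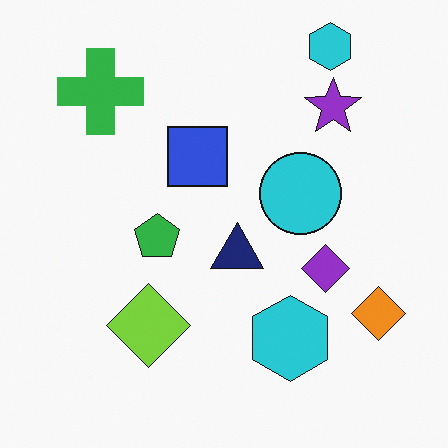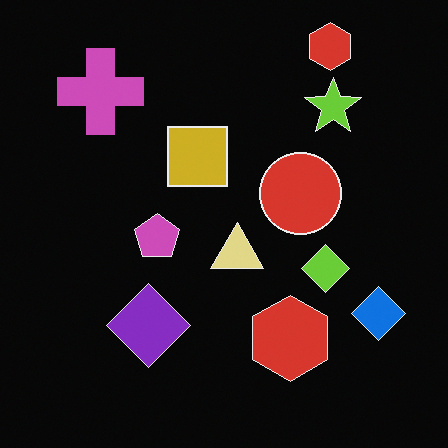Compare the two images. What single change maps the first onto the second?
The transformation is: color-inverted (negative).

The light background has become dark and every shape's color is its complement — a photographic negative.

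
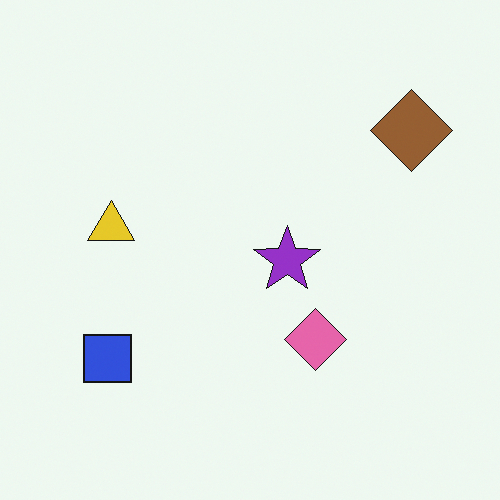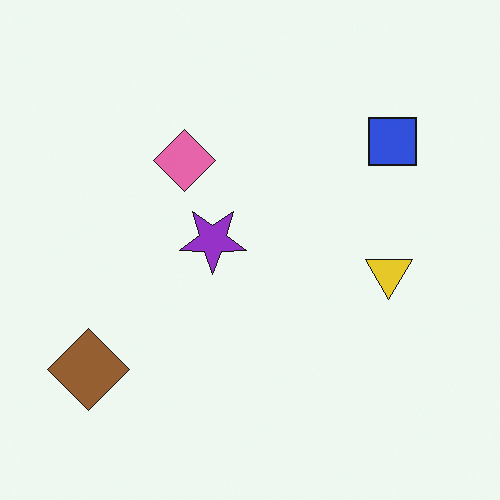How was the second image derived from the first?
The transformation is: rotated 180°.

The brown diamond sits in the top-right of the first image and the bottom-left of the second — consistent with a whole-image 180° rotation.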